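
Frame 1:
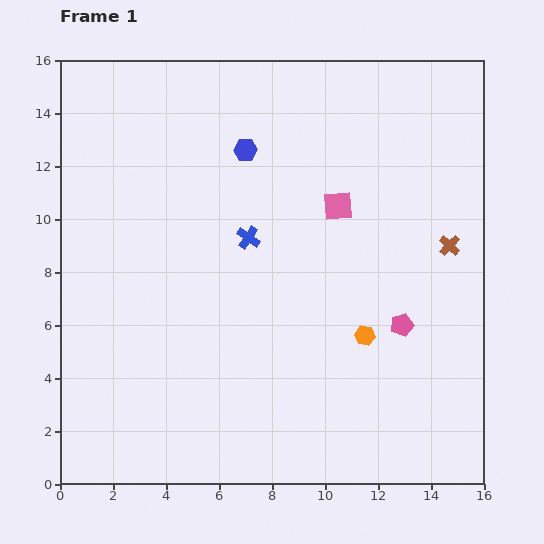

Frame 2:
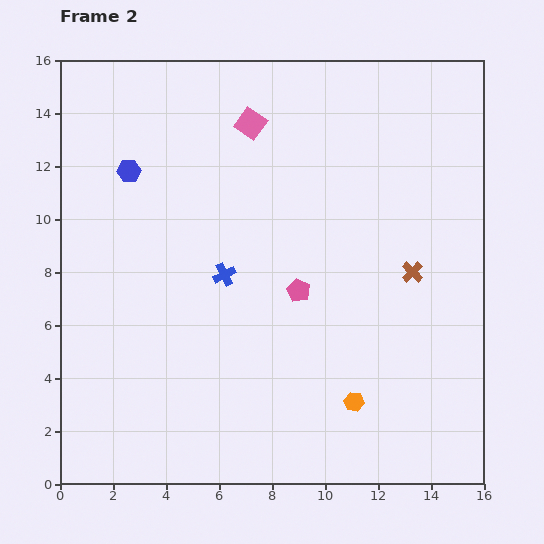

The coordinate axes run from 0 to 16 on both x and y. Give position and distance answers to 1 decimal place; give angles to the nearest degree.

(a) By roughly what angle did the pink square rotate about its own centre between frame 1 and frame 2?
40° clockwise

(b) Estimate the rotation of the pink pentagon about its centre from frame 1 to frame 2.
29° counter-clockwise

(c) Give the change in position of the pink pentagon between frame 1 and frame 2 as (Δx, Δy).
(-3.9, 1.3)

The pink pentagon was at (12.9, 6.0) in frame 1 and (9.0, 7.3) in frame 2.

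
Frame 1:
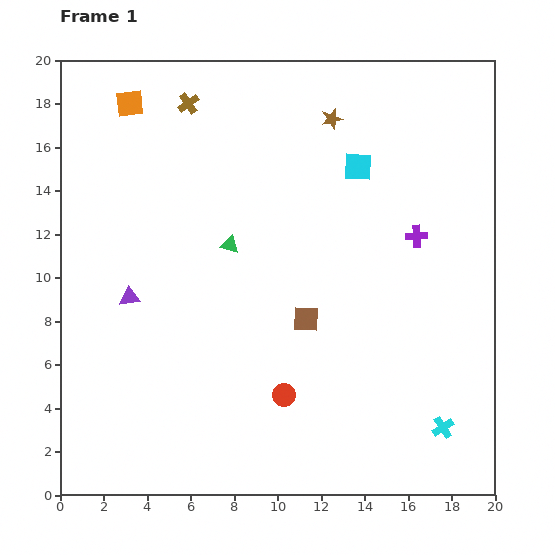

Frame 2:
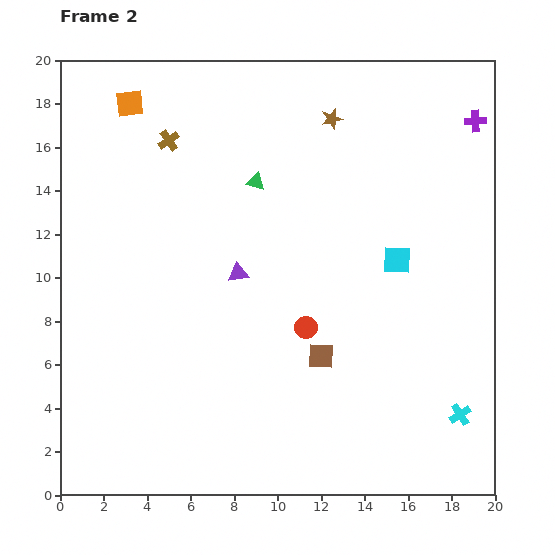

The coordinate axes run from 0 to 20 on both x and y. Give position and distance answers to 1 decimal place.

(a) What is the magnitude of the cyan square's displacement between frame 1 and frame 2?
4.7

The cyan square moved from (13.7, 15.1) to (15.5, 10.8), a distance of √(1.8² + 4.3²) ≈ 4.7.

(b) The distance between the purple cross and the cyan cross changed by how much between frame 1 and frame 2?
+4.6

Distance in frame 1: 8.9. Distance in frame 2: 13.5.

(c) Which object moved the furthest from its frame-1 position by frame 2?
the purple cross

(moved 5.9; next 5.1)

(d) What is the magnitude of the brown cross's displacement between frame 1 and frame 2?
1.9

The brown cross moved from (5.9, 18.0) to (5.0, 16.3), a distance of √(0.9² + 1.7²) ≈ 1.9.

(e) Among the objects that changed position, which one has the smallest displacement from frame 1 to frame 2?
the cyan cross

(moved 1.0)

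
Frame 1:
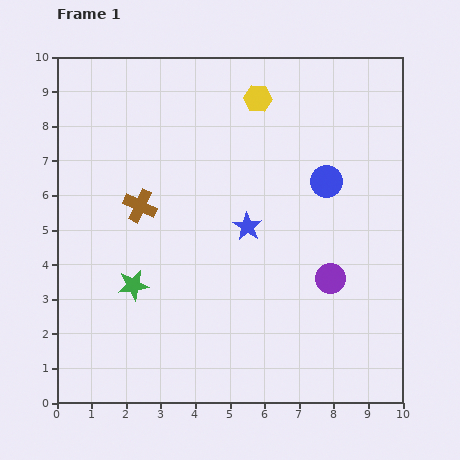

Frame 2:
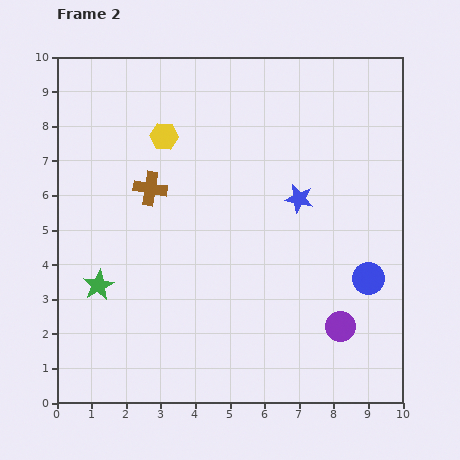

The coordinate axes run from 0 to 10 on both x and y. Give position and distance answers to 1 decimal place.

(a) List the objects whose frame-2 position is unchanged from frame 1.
none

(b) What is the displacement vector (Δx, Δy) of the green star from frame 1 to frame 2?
(-1.0, 0.0)

The green star was at (2.2, 3.4) in frame 1 and (1.2, 3.4) in frame 2.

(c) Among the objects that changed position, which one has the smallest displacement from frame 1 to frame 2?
the brown cross

(moved 0.6)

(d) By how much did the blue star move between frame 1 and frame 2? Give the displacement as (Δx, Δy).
(1.5, 0.8)

The blue star was at (5.5, 5.1) in frame 1 and (7.0, 5.9) in frame 2.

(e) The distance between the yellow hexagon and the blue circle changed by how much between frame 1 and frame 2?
+4.1

Distance in frame 1: 3.1. Distance in frame 2: 7.2.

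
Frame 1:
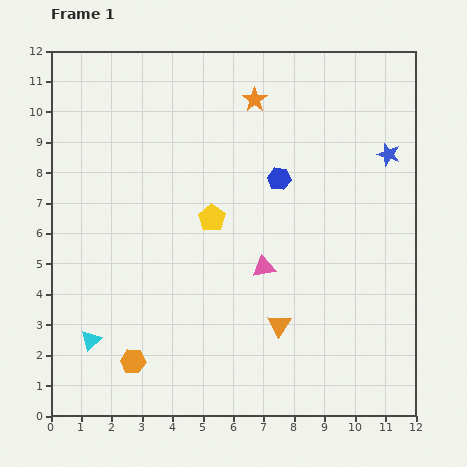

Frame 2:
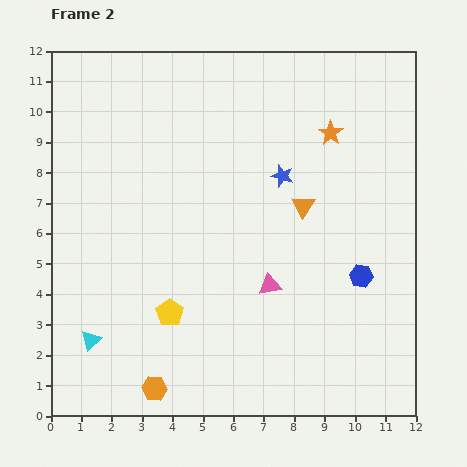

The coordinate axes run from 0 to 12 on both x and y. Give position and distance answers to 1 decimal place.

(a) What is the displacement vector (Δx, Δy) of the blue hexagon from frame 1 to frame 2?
(2.7, -3.2)

The blue hexagon was at (7.5, 7.8) in frame 1 and (10.2, 4.6) in frame 2.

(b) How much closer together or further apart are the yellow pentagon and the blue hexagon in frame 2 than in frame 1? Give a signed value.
+3.8

Distance in frame 1: 2.6. Distance in frame 2: 6.4.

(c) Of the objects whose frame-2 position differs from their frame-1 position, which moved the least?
the pink triangle

(moved 0.6)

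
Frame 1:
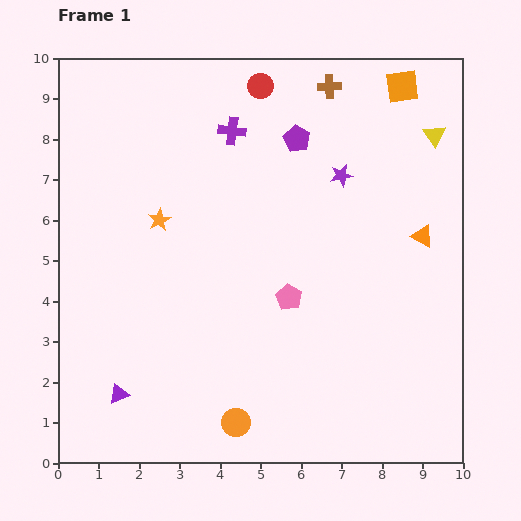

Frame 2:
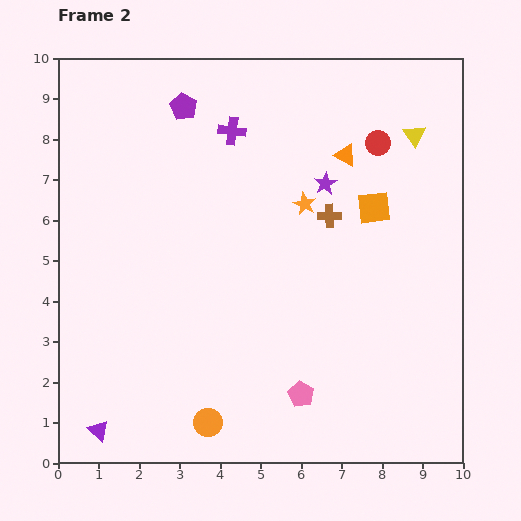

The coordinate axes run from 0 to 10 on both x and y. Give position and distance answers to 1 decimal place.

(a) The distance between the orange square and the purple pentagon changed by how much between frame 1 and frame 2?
+2.4

Distance in frame 1: 2.9. Distance in frame 2: 5.3.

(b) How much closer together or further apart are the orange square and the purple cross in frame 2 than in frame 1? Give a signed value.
-0.3

Distance in frame 1: 4.3. Distance in frame 2: 4.0.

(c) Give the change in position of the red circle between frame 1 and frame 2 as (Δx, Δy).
(2.9, -1.4)

The red circle was at (5.0, 9.3) in frame 1 and (7.9, 7.9) in frame 2.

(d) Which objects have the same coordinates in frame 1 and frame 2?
the purple cross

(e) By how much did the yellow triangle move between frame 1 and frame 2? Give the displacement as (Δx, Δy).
(-0.5, 0.0)

The yellow triangle was at (9.3, 8.1) in frame 1 and (8.8, 8.1) in frame 2.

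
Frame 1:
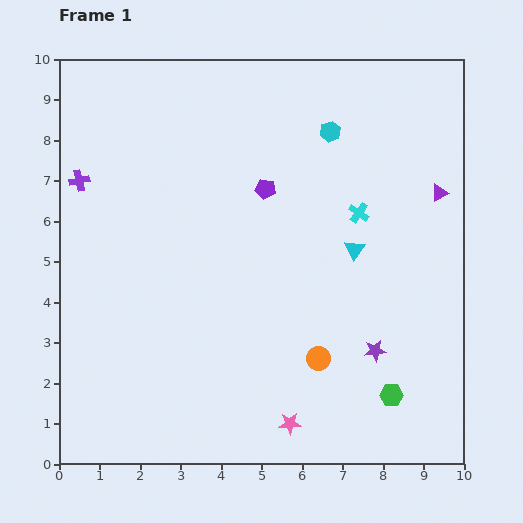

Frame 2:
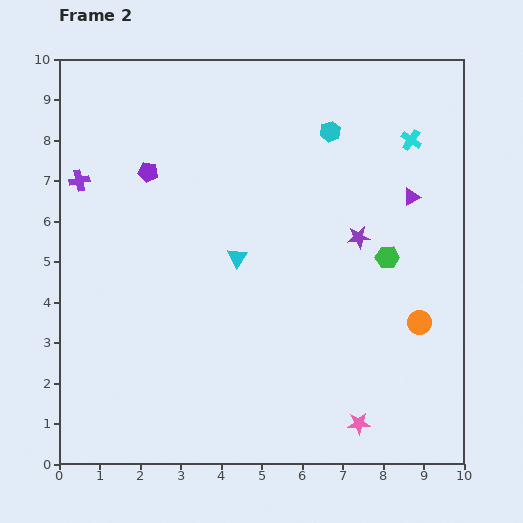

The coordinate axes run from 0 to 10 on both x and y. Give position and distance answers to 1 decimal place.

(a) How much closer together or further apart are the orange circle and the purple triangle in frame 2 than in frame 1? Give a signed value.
-2.0

Distance in frame 1: 5.1. Distance in frame 2: 3.1.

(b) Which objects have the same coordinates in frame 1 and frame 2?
the cyan hexagon, the purple cross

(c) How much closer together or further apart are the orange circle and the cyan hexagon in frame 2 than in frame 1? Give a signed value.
-0.4

Distance in frame 1: 5.6. Distance in frame 2: 5.2.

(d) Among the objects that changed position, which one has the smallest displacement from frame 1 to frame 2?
the purple triangle

(moved 0.7)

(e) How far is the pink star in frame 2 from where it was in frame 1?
1.7

The pink star moved from (5.7, 1.0) to (7.4, 1.0), a distance of √(1.7² + 0.0²) ≈ 1.7.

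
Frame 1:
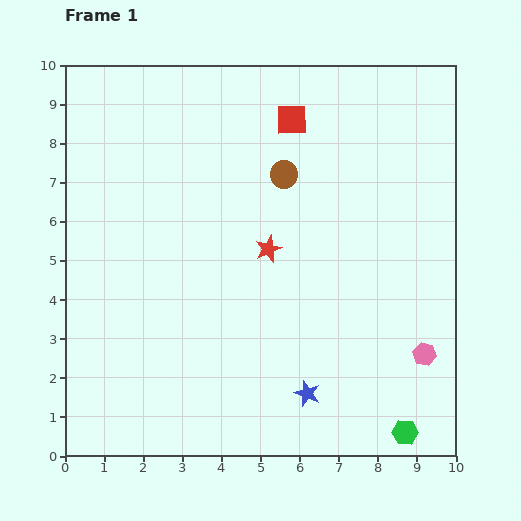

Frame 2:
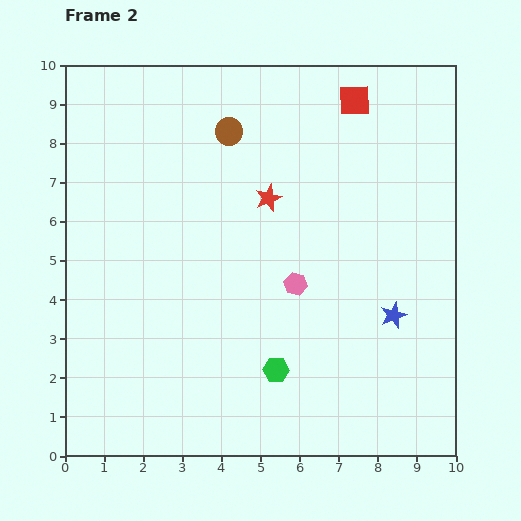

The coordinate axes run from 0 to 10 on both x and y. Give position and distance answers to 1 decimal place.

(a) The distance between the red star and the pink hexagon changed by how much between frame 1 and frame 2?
-2.5

Distance in frame 1: 4.8. Distance in frame 2: 2.3.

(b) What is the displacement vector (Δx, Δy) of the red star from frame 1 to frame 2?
(0.0, 1.3)

The red star was at (5.2, 5.3) in frame 1 and (5.2, 6.6) in frame 2.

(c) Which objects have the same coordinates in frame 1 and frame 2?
none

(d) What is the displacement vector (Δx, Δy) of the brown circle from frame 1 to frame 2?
(-1.4, 1.1)

The brown circle was at (5.6, 7.2) in frame 1 and (4.2, 8.3) in frame 2.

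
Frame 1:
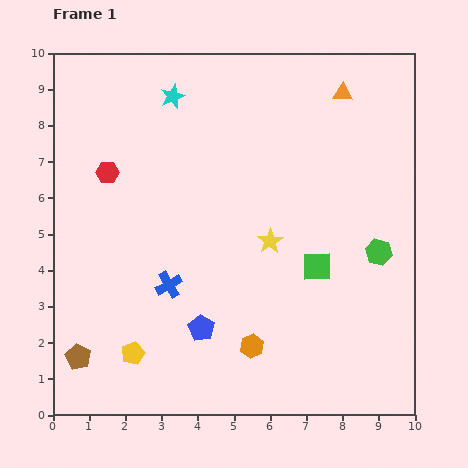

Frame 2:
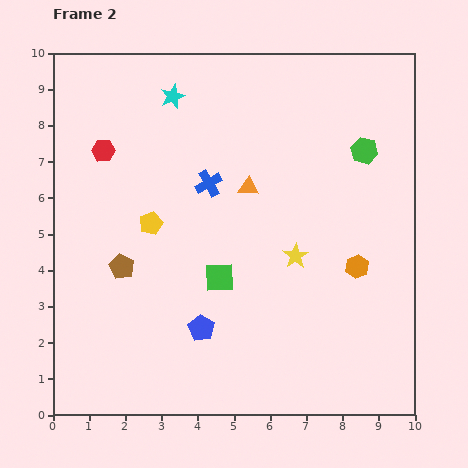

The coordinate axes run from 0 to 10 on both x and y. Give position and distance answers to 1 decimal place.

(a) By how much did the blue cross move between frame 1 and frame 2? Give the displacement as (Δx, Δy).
(1.1, 2.8)

The blue cross was at (3.2, 3.6) in frame 1 and (4.3, 6.4) in frame 2.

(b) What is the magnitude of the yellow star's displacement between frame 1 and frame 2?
0.8

The yellow star moved from (6.0, 4.8) to (6.7, 4.4), a distance of √(0.7² + 0.4²) ≈ 0.8.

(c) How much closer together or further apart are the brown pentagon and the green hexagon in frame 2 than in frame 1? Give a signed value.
-1.4

Distance in frame 1: 8.8. Distance in frame 2: 7.4.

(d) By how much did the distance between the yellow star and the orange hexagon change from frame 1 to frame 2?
-1.2

Distance in frame 1: 2.9. Distance in frame 2: 1.7.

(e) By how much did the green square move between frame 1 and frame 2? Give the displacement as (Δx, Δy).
(-2.7, -0.3)

The green square was at (7.3, 4.1) in frame 1 and (4.6, 3.8) in frame 2.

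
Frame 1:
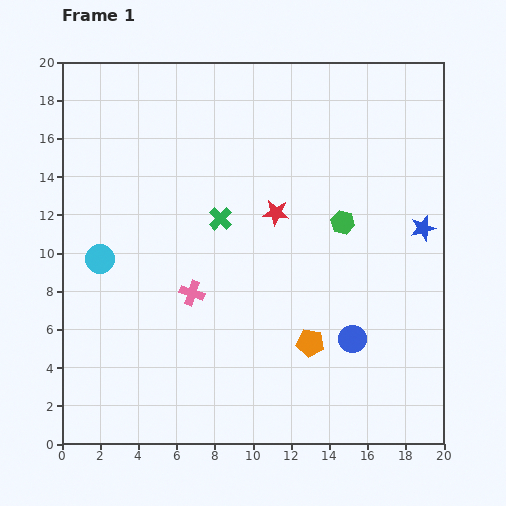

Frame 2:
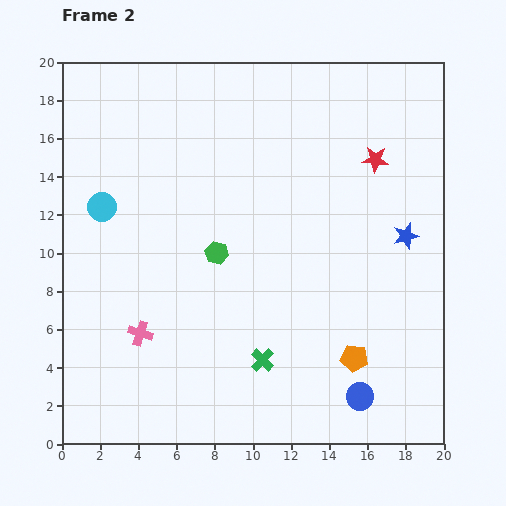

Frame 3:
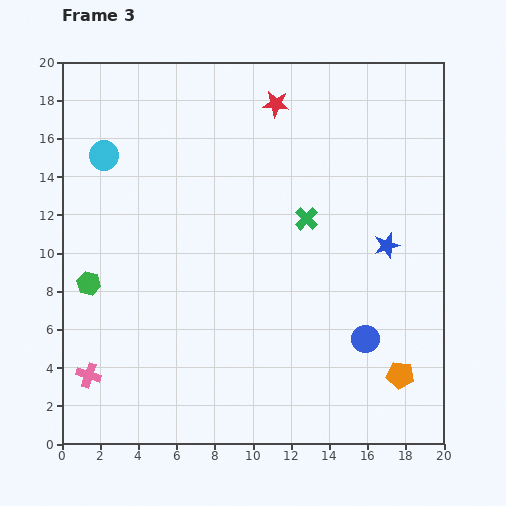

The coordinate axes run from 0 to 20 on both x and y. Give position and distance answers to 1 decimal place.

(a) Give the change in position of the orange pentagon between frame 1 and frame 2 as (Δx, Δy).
(2.3, -0.8)

The orange pentagon was at (13.0, 5.3) in frame 1 and (15.3, 4.5) in frame 2.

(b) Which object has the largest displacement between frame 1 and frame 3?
the green hexagon

(moved 13.7; next 6.9)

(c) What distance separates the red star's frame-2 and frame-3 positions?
6.0

The red star moved from (16.4, 14.9) to (11.2, 17.8), a distance of √(5.2² + 2.9²) ≈ 6.0.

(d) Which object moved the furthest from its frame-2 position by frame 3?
the green cross

(moved 7.7; next 6.9)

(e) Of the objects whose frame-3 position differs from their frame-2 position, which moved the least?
the blue star

(moved 1.1)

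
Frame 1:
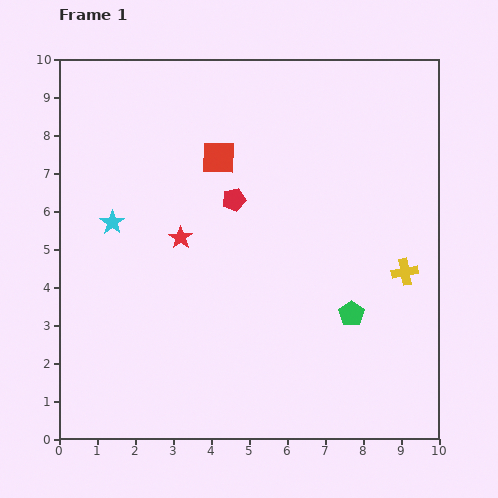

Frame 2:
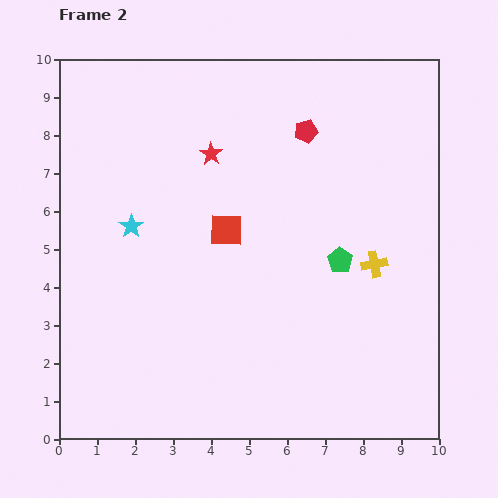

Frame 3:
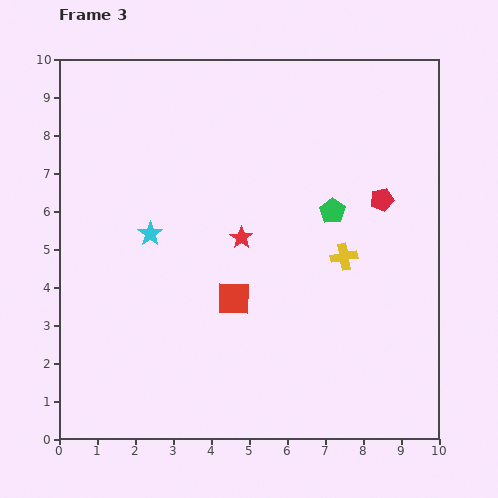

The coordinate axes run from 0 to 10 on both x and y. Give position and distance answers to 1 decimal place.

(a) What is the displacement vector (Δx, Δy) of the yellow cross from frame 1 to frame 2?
(-0.8, 0.2)

The yellow cross was at (9.1, 4.4) in frame 1 and (8.3, 4.6) in frame 2.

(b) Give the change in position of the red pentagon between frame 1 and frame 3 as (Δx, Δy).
(3.9, 0.0)

The red pentagon was at (4.6, 6.3) in frame 1 and (8.5, 6.3) in frame 3.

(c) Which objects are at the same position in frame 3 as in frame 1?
none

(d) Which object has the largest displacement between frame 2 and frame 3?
the red pentagon

(moved 2.7; next 2.3)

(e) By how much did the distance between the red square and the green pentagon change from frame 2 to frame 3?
+0.4

Distance in frame 2: 3.1. Distance in frame 3: 3.5.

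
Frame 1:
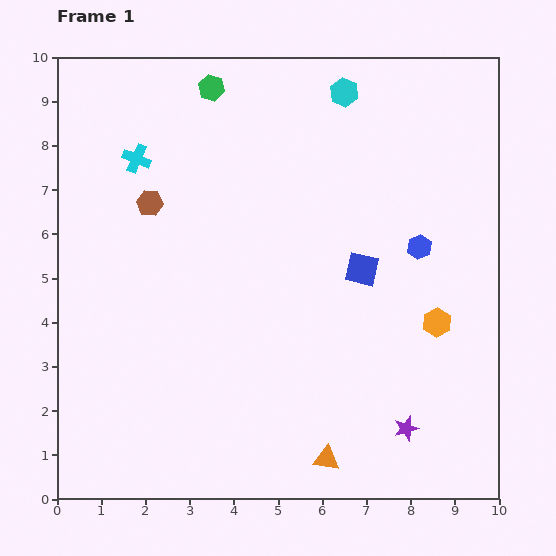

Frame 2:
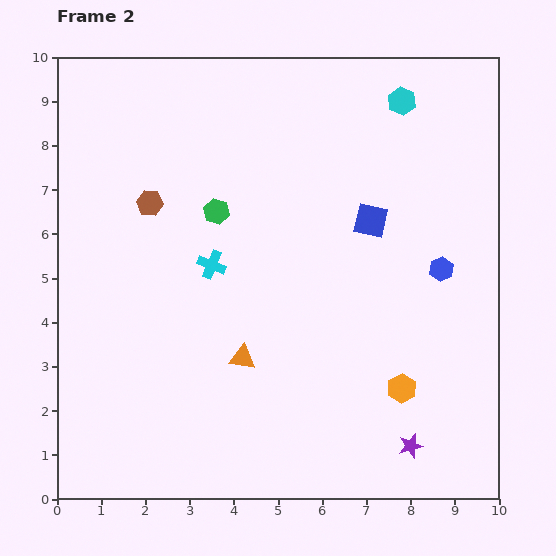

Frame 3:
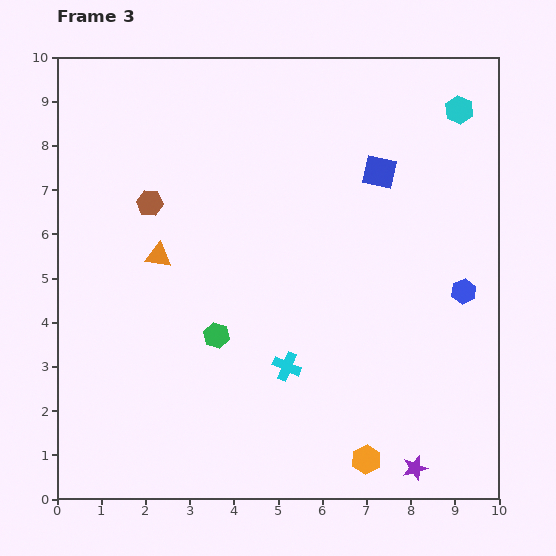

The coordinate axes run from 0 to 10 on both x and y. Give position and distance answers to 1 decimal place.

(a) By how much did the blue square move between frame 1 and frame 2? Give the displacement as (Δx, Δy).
(0.2, 1.1)

The blue square was at (6.9, 5.2) in frame 1 and (7.1, 6.3) in frame 2.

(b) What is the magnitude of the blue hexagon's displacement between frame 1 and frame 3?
1.4

The blue hexagon moved from (8.2, 5.7) to (9.2, 4.7), a distance of √(1.0² + 1.0²) ≈ 1.4.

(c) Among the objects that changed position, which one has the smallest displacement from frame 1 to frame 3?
the purple star

(moved 0.9)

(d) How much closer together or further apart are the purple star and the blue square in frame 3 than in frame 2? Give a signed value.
+1.5

Distance in frame 2: 5.2. Distance in frame 3: 6.7.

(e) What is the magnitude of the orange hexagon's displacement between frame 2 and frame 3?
1.8

The orange hexagon moved from (7.8, 2.5) to (7.0, 0.9), a distance of √(0.8² + 1.6²) ≈ 1.8.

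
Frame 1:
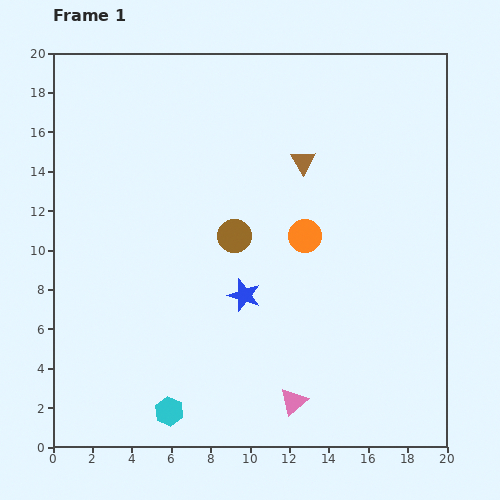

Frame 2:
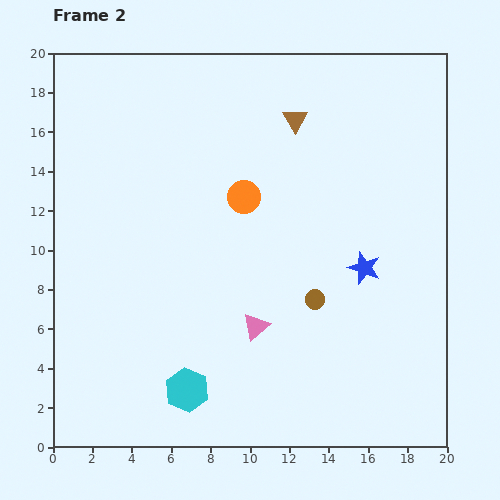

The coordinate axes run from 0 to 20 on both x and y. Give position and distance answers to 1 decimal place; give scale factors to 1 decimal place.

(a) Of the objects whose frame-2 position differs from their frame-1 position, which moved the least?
the cyan hexagon

(moved 1.4)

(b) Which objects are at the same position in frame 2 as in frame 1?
none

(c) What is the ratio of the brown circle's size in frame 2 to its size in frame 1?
0.6×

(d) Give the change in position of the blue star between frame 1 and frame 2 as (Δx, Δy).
(6.1, 1.4)

The blue star was at (9.7, 7.7) in frame 1 and (15.8, 9.1) in frame 2.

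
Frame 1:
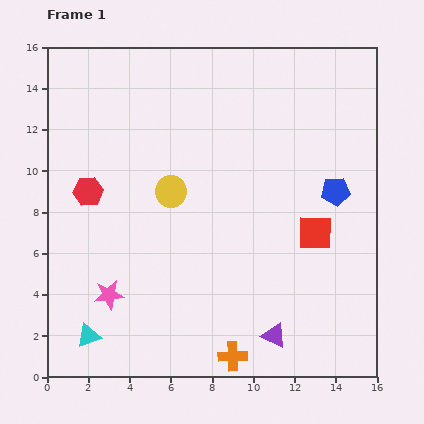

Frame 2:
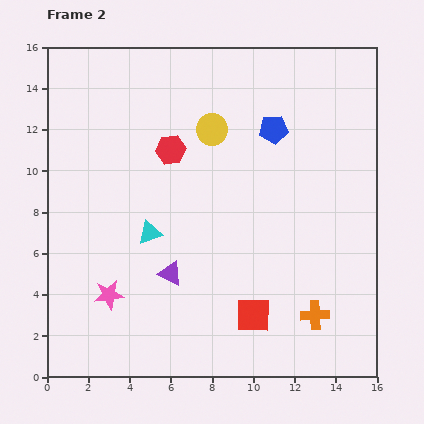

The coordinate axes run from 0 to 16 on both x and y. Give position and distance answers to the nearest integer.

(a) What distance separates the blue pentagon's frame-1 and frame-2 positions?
4

The blue pentagon moved from (14, 9) to (11, 12), a distance of √(3² + 3²) ≈ 4.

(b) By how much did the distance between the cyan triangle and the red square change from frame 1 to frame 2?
-6

Distance in frame 1: 12. Distance in frame 2: 6.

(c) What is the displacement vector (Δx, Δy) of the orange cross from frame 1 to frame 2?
(4, 2)

The orange cross was at (9, 1) in frame 1 and (13, 3) in frame 2.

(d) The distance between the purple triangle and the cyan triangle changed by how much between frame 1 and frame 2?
-7

Distance in frame 1: 9. Distance in frame 2: 2.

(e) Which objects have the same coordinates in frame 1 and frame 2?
the pink star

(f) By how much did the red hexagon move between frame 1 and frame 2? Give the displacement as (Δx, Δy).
(4, 2)

The red hexagon was at (2, 9) in frame 1 and (6, 11) in frame 2.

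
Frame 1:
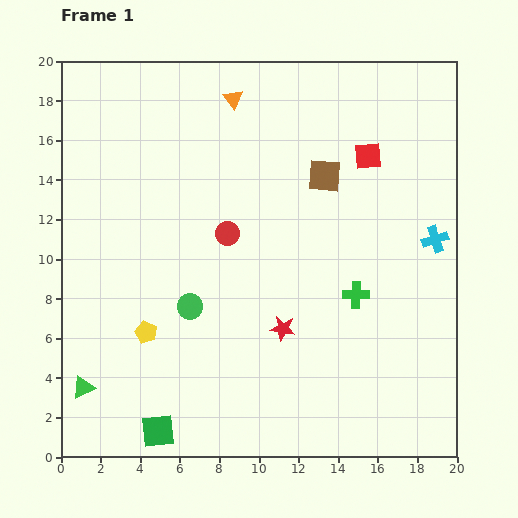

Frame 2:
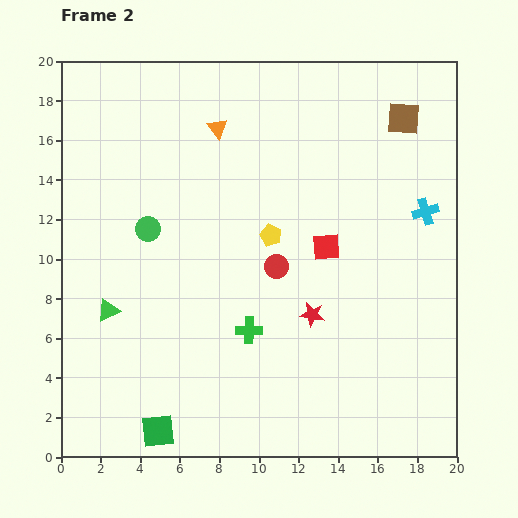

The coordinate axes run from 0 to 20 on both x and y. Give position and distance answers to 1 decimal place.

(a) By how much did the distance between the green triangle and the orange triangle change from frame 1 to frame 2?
-5.8

Distance in frame 1: 16.5. Distance in frame 2: 10.7.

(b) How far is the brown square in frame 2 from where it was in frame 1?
4.9

The brown square moved from (13.3, 14.2) to (17.3, 17.1), a distance of √(4.0² + 2.9²) ≈ 4.9.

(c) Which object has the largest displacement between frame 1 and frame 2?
the yellow pentagon

(moved 8.0; next 5.7)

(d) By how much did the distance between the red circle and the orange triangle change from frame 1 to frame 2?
+0.8

Distance in frame 1: 6.8. Distance in frame 2: 7.6.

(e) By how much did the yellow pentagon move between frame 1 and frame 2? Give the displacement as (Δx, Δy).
(6.3, 4.9)

The yellow pentagon was at (4.3, 6.3) in frame 1 and (10.6, 11.2) in frame 2.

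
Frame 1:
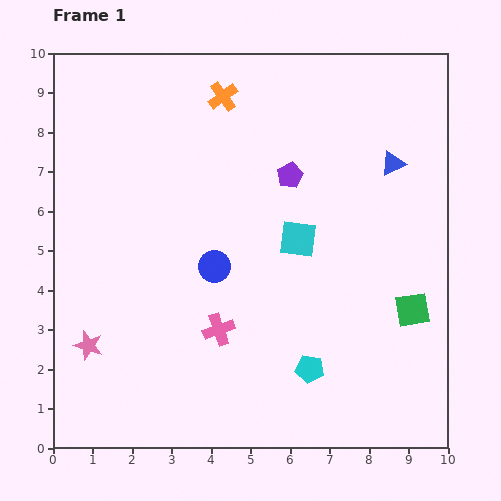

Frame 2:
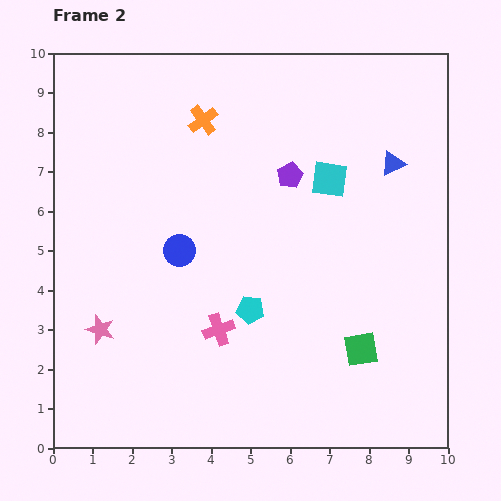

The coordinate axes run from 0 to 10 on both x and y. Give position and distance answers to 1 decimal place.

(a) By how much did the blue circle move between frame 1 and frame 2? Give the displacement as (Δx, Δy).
(-0.9, 0.4)

The blue circle was at (4.1, 4.6) in frame 1 and (3.2, 5.0) in frame 2.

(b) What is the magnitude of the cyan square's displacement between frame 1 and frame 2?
1.7

The cyan square moved from (6.2, 5.3) to (7.0, 6.8), a distance of √(0.8² + 1.5²) ≈ 1.7.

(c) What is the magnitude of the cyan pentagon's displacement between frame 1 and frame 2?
2.1

The cyan pentagon moved from (6.5, 2.0) to (5.0, 3.5), a distance of √(1.5² + 1.5²) ≈ 2.1.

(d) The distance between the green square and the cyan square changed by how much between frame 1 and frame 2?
+1.0

Distance in frame 1: 3.4. Distance in frame 2: 4.4.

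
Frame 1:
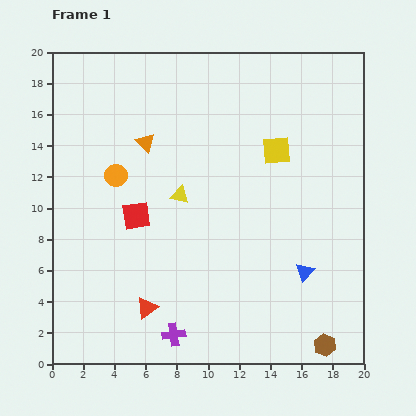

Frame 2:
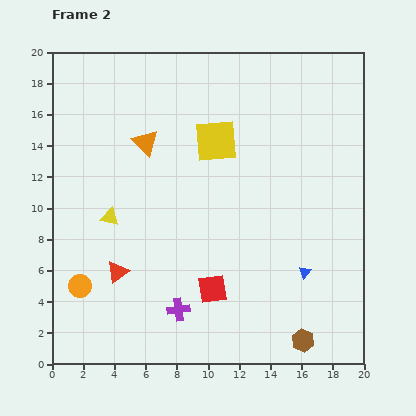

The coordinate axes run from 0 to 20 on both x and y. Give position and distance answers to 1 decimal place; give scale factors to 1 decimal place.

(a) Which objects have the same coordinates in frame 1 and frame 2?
the orange triangle, the blue triangle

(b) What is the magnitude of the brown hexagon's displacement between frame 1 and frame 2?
1.4

The brown hexagon moved from (17.5, 1.2) to (16.1, 1.5), a distance of √(1.4² + 0.3²) ≈ 1.4.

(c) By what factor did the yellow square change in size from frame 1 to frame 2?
1.5×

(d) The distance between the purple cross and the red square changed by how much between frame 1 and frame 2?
-5.4

Distance in frame 1: 8.0. Distance in frame 2: 2.6.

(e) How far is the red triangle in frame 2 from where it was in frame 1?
3.0

The red triangle moved from (6.1, 3.6) to (4.2, 5.9), a distance of √(1.9² + 2.3²) ≈ 3.0.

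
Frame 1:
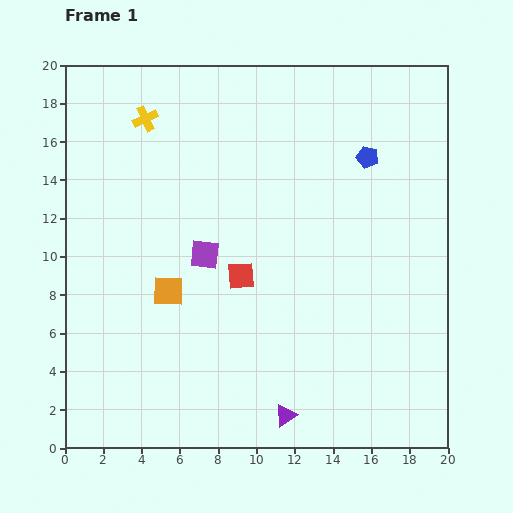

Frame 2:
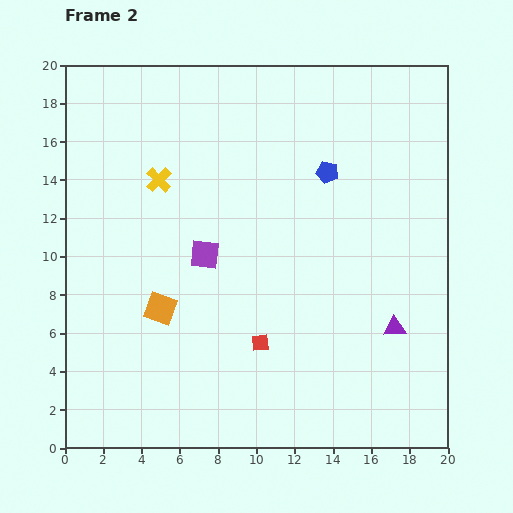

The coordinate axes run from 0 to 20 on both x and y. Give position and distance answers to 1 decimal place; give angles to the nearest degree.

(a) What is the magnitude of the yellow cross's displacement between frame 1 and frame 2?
3.3

The yellow cross moved from (4.2, 17.2) to (4.9, 14.0), a distance of √(0.7² + 3.2²) ≈ 3.3.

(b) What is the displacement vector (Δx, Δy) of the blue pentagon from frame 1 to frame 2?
(-2.1, -0.8)

The blue pentagon was at (15.8, 15.2) in frame 1 and (13.7, 14.4) in frame 2.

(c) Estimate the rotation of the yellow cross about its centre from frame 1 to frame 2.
18° counter-clockwise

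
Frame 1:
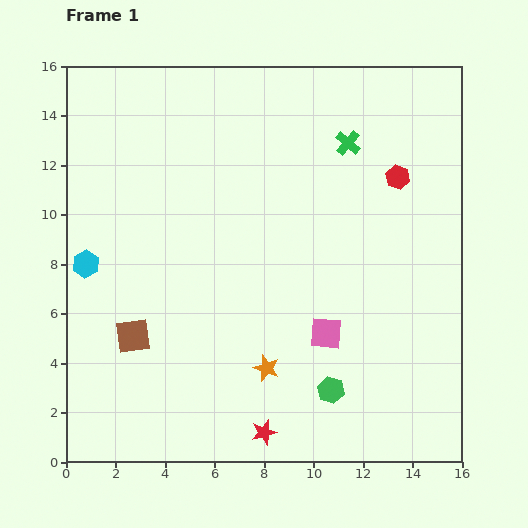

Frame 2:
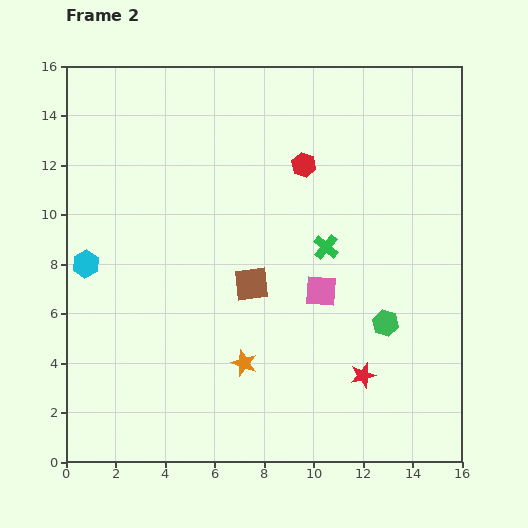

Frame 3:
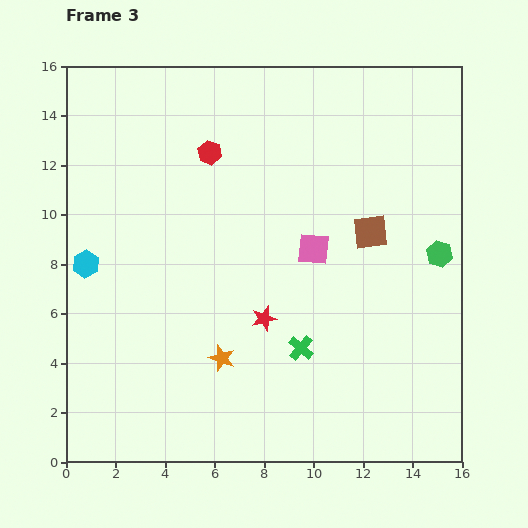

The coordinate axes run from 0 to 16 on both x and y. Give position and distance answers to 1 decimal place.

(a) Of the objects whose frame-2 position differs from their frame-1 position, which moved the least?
the orange star

(moved 0.9)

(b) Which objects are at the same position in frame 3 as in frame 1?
the cyan hexagon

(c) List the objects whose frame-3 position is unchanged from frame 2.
the cyan hexagon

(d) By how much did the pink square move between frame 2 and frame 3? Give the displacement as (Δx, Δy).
(-0.3, 1.7)

The pink square was at (10.3, 6.9) in frame 2 and (10.0, 8.6) in frame 3.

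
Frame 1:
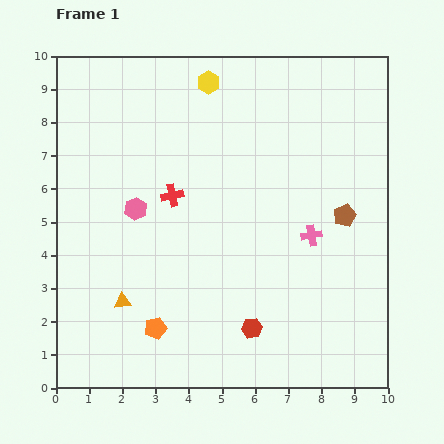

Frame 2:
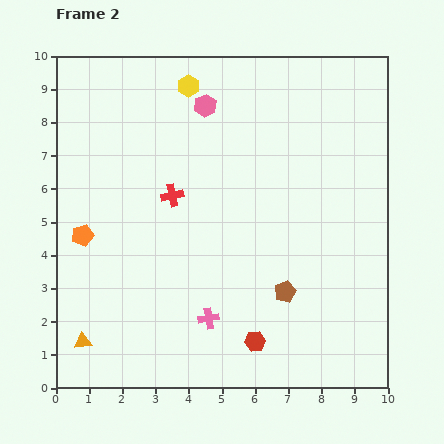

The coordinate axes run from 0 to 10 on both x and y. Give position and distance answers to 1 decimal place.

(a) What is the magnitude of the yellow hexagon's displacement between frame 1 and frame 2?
0.6

The yellow hexagon moved from (4.6, 9.2) to (4.0, 9.1), a distance of √(0.6² + 0.1²) ≈ 0.6.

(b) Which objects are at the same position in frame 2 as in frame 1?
the red cross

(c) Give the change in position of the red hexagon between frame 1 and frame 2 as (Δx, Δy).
(0.1, -0.4)

The red hexagon was at (5.9, 1.8) in frame 1 and (6.0, 1.4) in frame 2.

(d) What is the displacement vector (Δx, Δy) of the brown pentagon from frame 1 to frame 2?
(-1.8, -2.3)

The brown pentagon was at (8.7, 5.2) in frame 1 and (6.9, 2.9) in frame 2.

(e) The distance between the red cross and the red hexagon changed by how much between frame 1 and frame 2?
+0.4

Distance in frame 1: 4.7. Distance in frame 2: 5.1.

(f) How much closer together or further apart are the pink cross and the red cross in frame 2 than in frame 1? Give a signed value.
-0.5

Distance in frame 1: 4.4. Distance in frame 2: 3.9.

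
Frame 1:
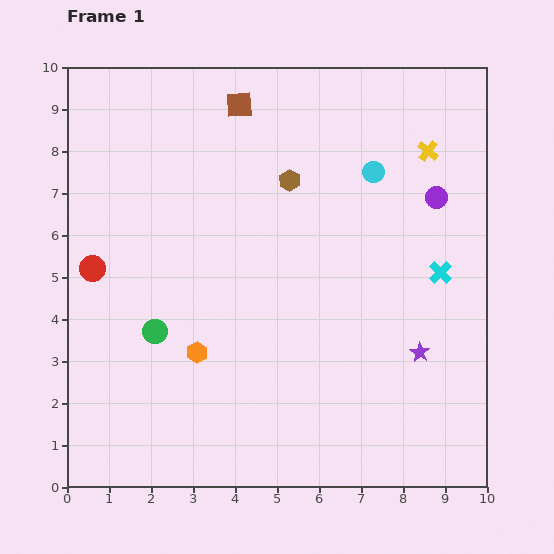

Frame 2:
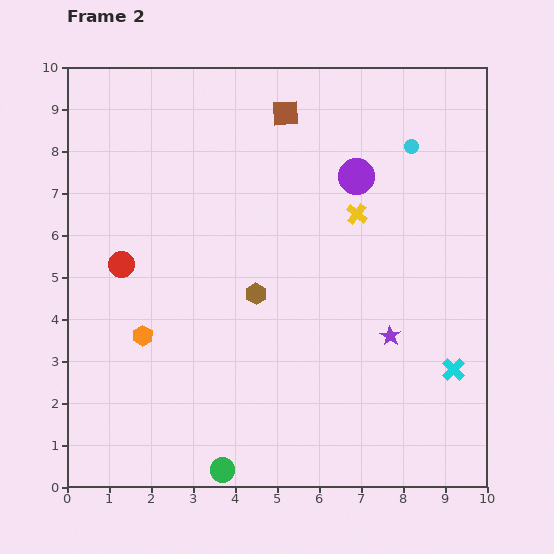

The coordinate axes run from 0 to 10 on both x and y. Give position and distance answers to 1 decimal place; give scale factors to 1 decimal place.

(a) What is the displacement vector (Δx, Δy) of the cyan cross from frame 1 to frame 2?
(0.3, -2.3)

The cyan cross was at (8.9, 5.1) in frame 1 and (9.2, 2.8) in frame 2.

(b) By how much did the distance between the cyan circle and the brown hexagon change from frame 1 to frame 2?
+3.1

Distance in frame 1: 2.0. Distance in frame 2: 5.1.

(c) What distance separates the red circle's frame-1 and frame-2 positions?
0.7

The red circle moved from (0.6, 5.2) to (1.3, 5.3), a distance of √(0.7² + 0.1²) ≈ 0.7.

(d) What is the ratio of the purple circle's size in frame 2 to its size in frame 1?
1.6×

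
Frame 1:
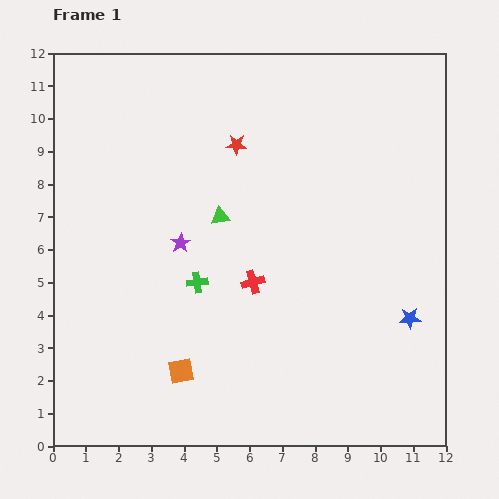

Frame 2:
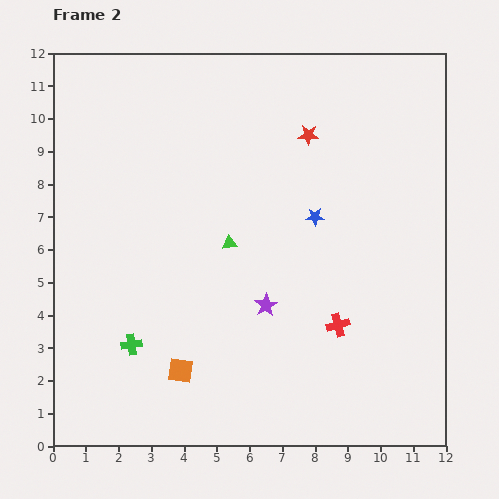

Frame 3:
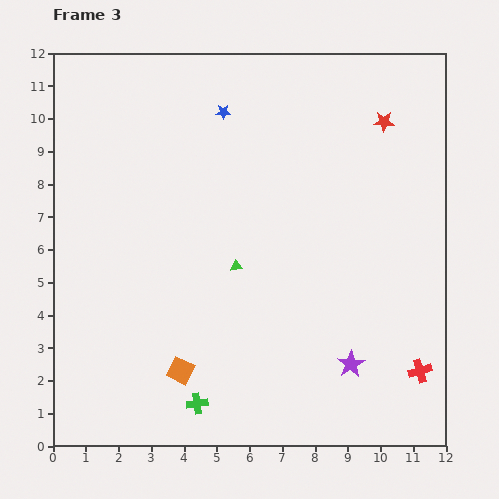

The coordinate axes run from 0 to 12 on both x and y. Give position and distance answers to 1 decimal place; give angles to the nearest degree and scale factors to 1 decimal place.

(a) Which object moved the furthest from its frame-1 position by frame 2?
the blue star

(moved 4.2; next 3.2)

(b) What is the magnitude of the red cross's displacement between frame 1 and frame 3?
5.8

The red cross moved from (6.1, 5.0) to (11.2, 2.3), a distance of √(5.1² + 2.7²) ≈ 5.8.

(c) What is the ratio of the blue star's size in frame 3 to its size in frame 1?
0.7×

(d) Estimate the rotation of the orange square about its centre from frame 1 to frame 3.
36° clockwise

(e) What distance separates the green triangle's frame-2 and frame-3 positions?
0.7

The green triangle moved from (5.4, 6.2) to (5.6, 5.5), a distance of √(0.2² + 0.7²) ≈ 0.7.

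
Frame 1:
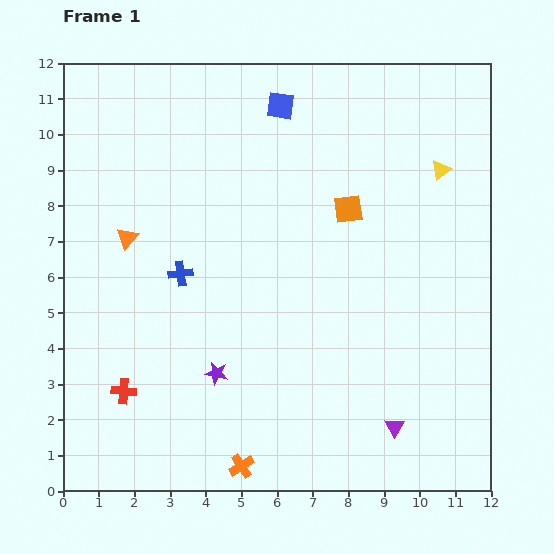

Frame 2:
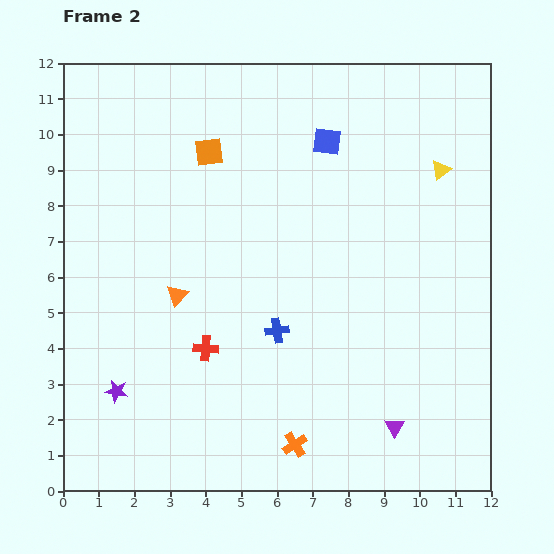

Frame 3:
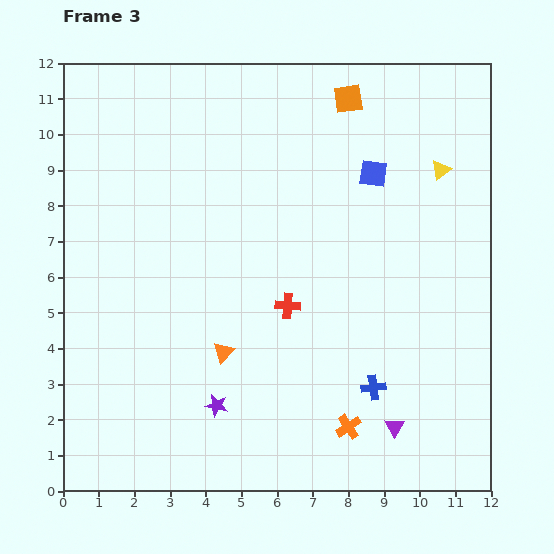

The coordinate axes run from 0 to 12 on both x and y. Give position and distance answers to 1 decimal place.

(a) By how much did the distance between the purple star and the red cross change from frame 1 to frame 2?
+0.2

Distance in frame 1: 2.6. Distance in frame 2: 2.8.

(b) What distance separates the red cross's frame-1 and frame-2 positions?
2.6

The red cross moved from (1.7, 2.8) to (4.0, 4.0), a distance of √(2.3² + 1.2²) ≈ 2.6.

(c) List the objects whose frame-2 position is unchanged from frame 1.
the yellow triangle, the purple triangle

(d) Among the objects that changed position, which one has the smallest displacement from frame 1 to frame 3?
the purple star

(moved 0.9)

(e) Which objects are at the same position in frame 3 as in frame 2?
the yellow triangle, the purple triangle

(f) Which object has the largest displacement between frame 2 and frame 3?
the orange square

(moved 4.2; next 3.1)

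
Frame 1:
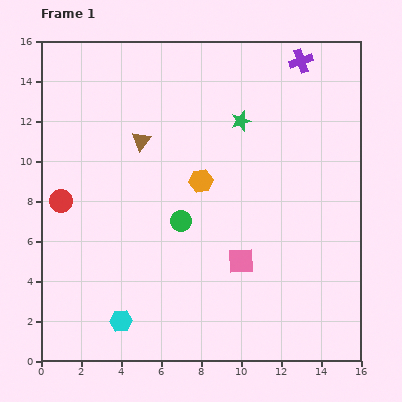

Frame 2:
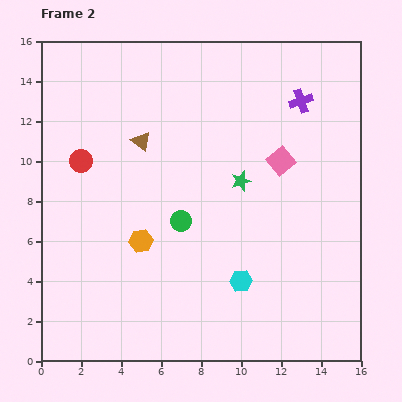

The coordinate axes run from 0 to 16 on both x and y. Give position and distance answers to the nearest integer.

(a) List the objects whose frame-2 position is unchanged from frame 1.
the brown triangle, the green circle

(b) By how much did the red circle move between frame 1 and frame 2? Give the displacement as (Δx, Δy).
(1, 2)

The red circle was at (1, 8) in frame 1 and (2, 10) in frame 2.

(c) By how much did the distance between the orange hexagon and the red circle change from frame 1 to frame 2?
-2

Distance in frame 1: 7. Distance in frame 2: 5.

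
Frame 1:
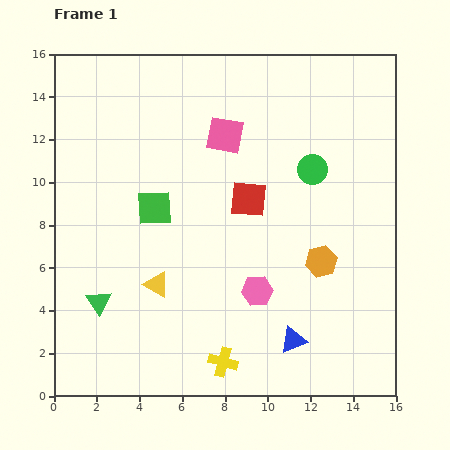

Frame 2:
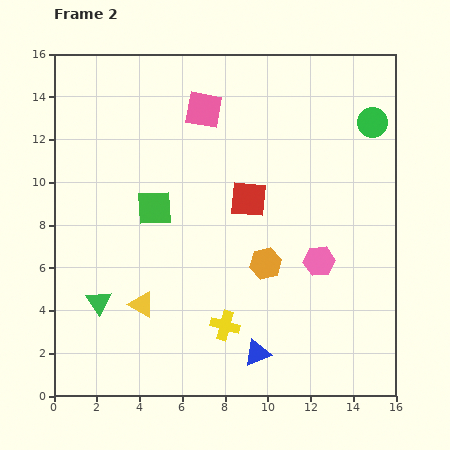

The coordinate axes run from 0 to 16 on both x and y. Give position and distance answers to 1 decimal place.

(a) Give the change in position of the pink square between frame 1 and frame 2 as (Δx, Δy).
(-1.0, 1.2)

The pink square was at (8.0, 12.2) in frame 1 and (7.0, 13.4) in frame 2.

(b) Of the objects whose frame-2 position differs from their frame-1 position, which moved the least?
the yellow triangle

(moved 1.1)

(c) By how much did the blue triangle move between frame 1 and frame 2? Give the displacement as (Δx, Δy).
(-1.7, -0.6)

The blue triangle was at (11.2, 2.6) in frame 1 and (9.5, 2.0) in frame 2.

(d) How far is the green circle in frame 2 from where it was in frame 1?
3.6

The green circle moved from (12.1, 10.6) to (14.9, 12.8), a distance of √(2.8² + 2.2²) ≈ 3.6.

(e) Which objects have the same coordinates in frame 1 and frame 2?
the green triangle, the green square, the red square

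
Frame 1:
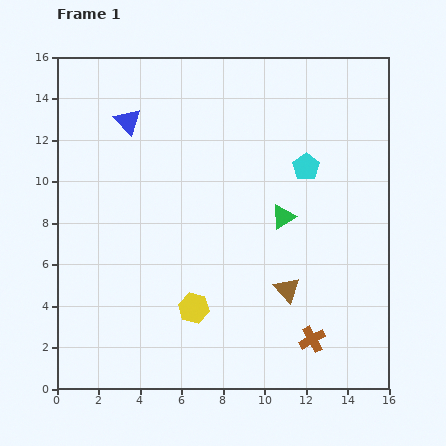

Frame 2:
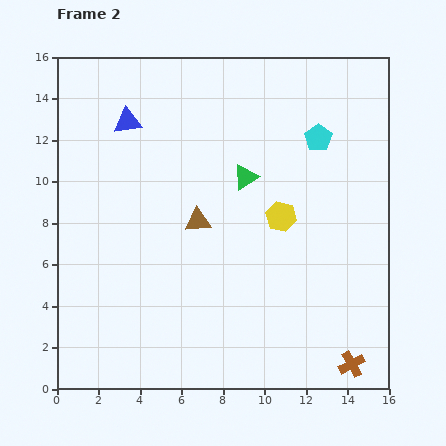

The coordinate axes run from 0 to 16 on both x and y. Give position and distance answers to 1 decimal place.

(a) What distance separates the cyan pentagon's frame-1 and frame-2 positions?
1.5

The cyan pentagon moved from (12.0, 10.7) to (12.6, 12.1), a distance of √(0.6² + 1.4²) ≈ 1.5.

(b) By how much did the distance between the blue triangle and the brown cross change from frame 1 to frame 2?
+2.1

Distance in frame 1: 13.8. Distance in frame 2: 15.9.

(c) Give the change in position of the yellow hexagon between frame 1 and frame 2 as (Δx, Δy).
(4.2, 4.4)

The yellow hexagon was at (6.6, 3.9) in frame 1 and (10.8, 8.3) in frame 2.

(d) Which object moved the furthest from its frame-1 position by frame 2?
the yellow hexagon

(moved 6.1; next 5.4)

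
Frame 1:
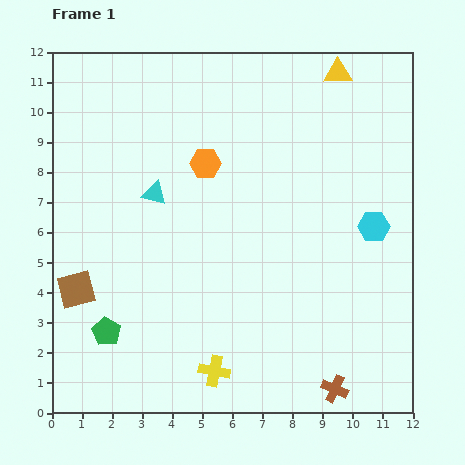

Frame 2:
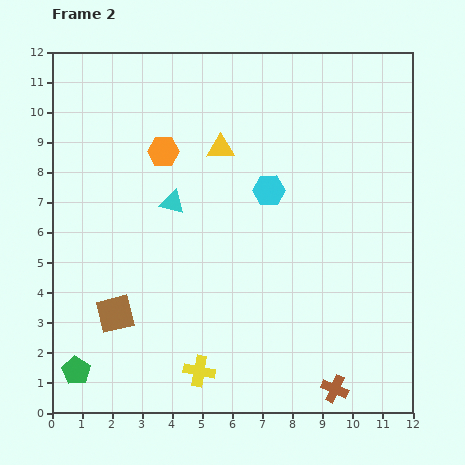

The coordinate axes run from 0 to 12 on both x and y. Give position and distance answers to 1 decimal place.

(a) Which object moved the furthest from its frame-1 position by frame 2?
the yellow triangle

(moved 4.6; next 3.7)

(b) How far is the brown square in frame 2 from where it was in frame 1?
1.5

The brown square moved from (0.8, 4.1) to (2.1, 3.3), a distance of √(1.3² + 0.8²) ≈ 1.5.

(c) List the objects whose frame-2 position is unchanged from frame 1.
the brown cross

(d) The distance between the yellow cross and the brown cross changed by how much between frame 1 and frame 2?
+0.5

Distance in frame 1: 4.0. Distance in frame 2: 4.5.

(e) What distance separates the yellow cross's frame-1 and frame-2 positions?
0.5

The yellow cross moved from (5.4, 1.4) to (4.9, 1.4), a distance of √(0.5² + 0.0²) ≈ 0.5.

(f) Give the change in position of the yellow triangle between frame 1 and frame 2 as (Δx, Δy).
(-3.9, -2.5)

The yellow triangle was at (9.5, 11.3) in frame 1 and (5.6, 8.8) in frame 2.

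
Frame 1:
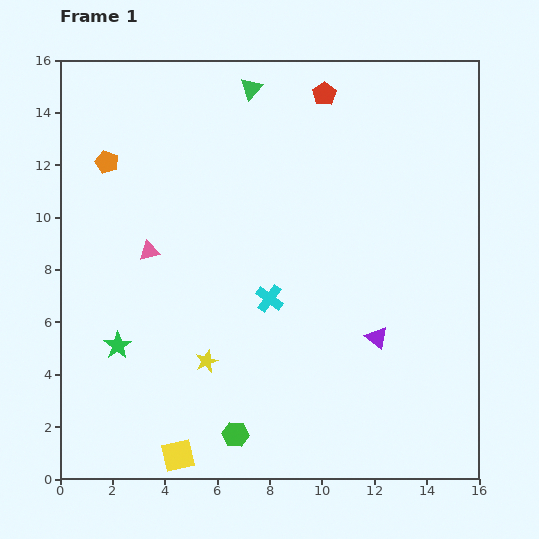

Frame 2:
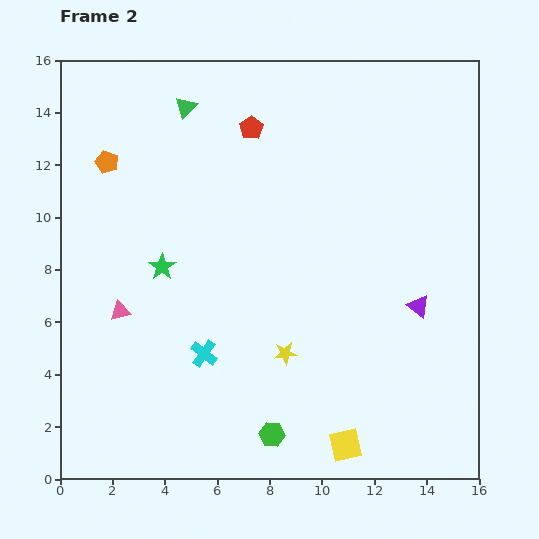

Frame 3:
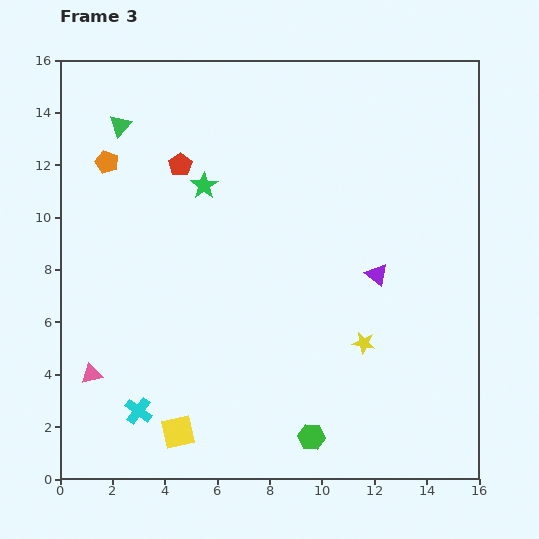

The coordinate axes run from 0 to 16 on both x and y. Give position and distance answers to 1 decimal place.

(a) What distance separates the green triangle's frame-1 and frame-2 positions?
2.6

The green triangle moved from (7.3, 14.9) to (4.8, 14.2), a distance of √(2.5² + 0.7²) ≈ 2.6.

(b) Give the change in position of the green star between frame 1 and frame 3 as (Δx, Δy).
(3.3, 6.1)

The green star was at (2.2, 5.1) in frame 1 and (5.5, 11.2) in frame 3.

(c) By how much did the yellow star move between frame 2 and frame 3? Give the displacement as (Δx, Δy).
(3.0, 0.4)

The yellow star was at (8.6, 4.8) in frame 2 and (11.6, 5.2) in frame 3.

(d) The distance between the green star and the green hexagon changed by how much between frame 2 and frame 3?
+2.7

Distance in frame 2: 7.7. Distance in frame 3: 10.4.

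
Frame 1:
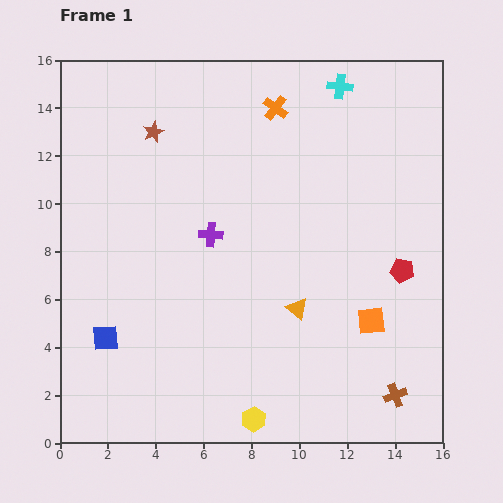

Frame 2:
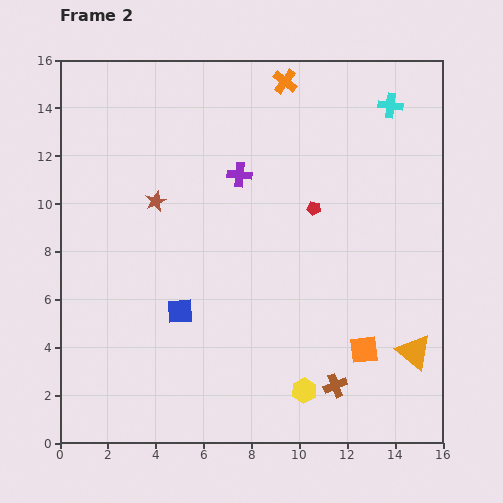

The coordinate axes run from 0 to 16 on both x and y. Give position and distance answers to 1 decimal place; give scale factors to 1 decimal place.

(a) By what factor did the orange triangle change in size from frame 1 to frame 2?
1.7×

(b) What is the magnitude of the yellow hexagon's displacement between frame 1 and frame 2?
2.4

The yellow hexagon moved from (8.1, 1.0) to (10.2, 2.2), a distance of √(2.1² + 1.2²) ≈ 2.4.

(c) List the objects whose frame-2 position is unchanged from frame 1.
none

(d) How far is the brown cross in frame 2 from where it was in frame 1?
2.5

The brown cross moved from (14.0, 2.0) to (11.5, 2.4), a distance of √(2.5² + 0.4²) ≈ 2.5.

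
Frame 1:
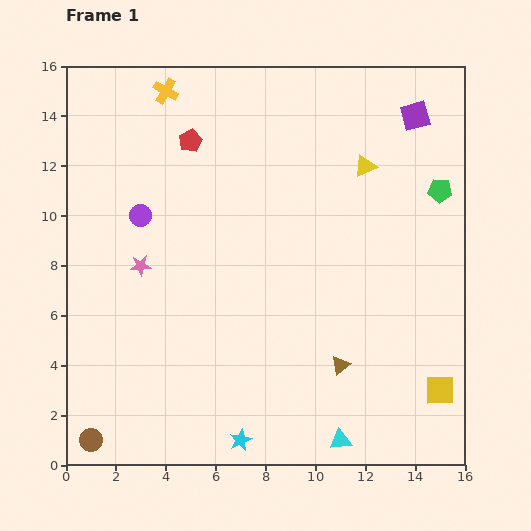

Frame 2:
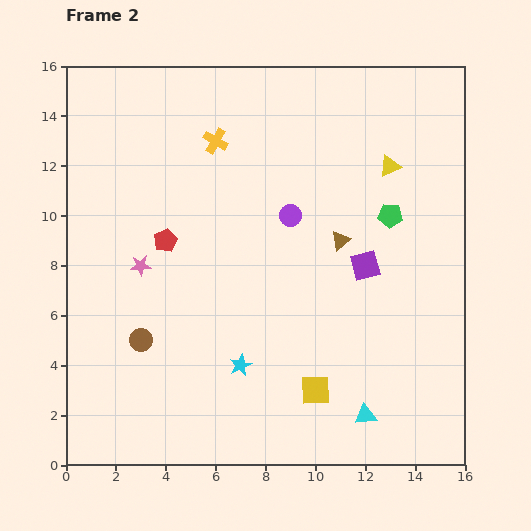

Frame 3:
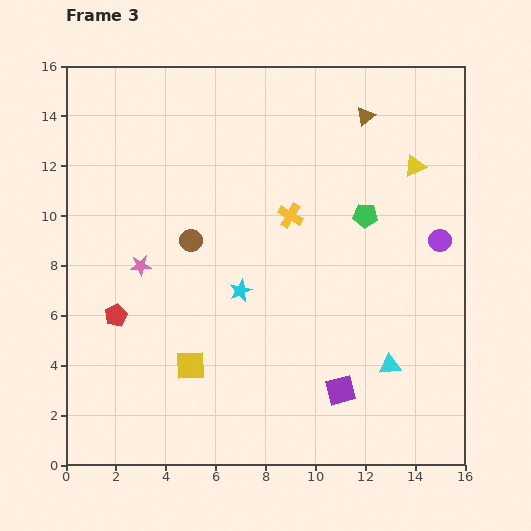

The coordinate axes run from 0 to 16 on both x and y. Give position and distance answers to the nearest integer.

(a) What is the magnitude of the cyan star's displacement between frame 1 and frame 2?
3

The cyan star moved from (7, 1) to (7, 4), a distance of √(0² + 3²) ≈ 3.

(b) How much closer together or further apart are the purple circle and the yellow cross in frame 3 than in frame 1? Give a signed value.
+1

Distance in frame 1: 5. Distance in frame 3: 6.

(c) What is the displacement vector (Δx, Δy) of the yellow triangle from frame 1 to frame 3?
(2, 0)

The yellow triangle was at (12, 12) in frame 1 and (14, 12) in frame 3.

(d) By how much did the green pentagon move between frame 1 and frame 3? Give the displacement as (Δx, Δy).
(-3, -1)

The green pentagon was at (15, 11) in frame 1 and (12, 10) in frame 3.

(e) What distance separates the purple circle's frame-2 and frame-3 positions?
6

The purple circle moved from (9, 10) to (15, 9), a distance of √(6² + 1²) ≈ 6.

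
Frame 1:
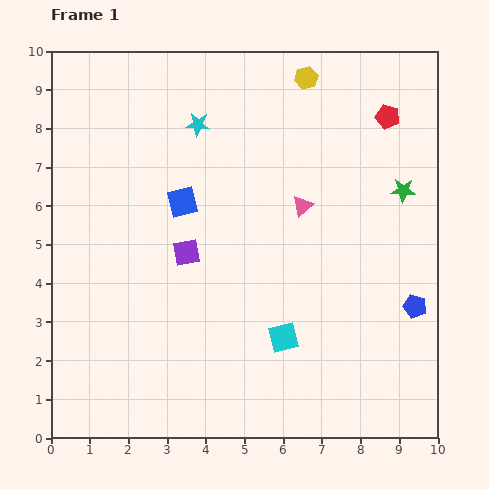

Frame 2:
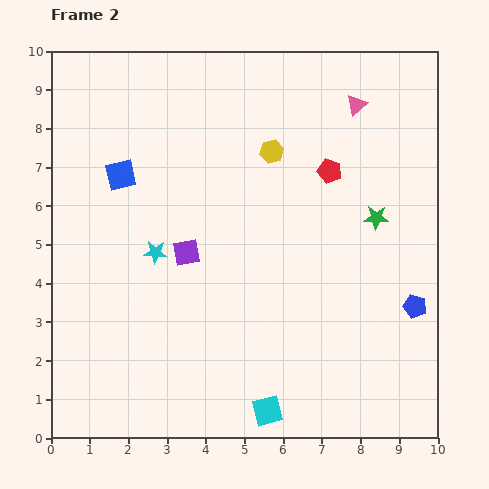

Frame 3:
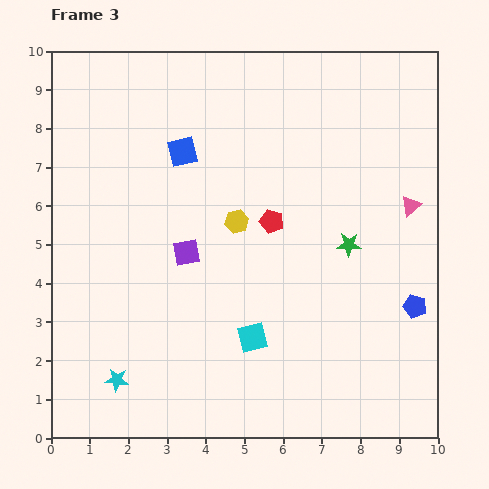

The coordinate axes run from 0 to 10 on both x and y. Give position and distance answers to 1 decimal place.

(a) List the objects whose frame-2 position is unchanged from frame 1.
the blue pentagon, the purple square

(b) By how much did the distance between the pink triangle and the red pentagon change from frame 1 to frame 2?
-1.4

Distance in frame 1: 3.2. Distance in frame 2: 1.8.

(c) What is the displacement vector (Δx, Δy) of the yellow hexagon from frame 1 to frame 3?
(-1.8, -3.7)

The yellow hexagon was at (6.6, 9.3) in frame 1 and (4.8, 5.6) in frame 3.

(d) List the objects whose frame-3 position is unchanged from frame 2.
the blue pentagon, the purple square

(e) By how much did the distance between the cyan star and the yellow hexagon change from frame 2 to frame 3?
+1.1

Distance in frame 2: 4.0. Distance in frame 3: 5.1.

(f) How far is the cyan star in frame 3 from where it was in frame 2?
3.4

The cyan star moved from (2.7, 4.8) to (1.7, 1.5), a distance of √(1.0² + 3.3²) ≈ 3.4.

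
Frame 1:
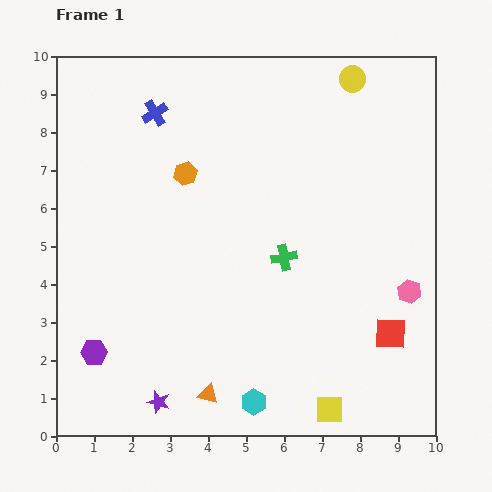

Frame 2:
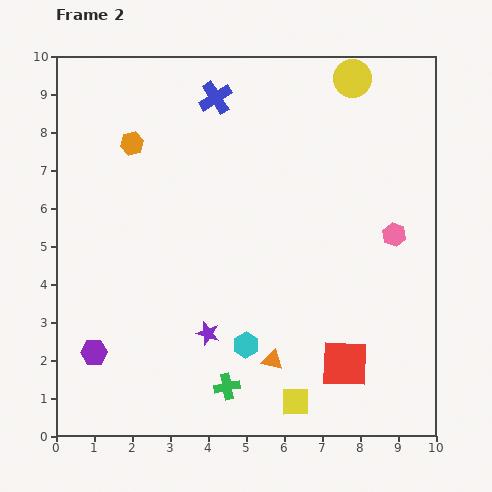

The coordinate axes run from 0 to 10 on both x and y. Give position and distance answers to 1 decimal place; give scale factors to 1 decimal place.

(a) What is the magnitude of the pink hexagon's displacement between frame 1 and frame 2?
1.6

The pink hexagon moved from (9.3, 3.8) to (8.9, 5.3), a distance of √(0.4² + 1.5²) ≈ 1.6.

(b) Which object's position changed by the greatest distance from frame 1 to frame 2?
the green cross

(moved 3.7; next 2.2)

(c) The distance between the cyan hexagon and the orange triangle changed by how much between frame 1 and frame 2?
-0.4

Distance in frame 1: 1.2. Distance in frame 2: 0.8.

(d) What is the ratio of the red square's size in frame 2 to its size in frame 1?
1.5×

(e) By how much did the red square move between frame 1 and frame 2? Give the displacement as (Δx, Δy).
(-1.2, -0.8)

The red square was at (8.8, 2.7) in frame 1 and (7.6, 1.9) in frame 2.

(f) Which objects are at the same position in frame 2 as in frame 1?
the yellow circle, the purple hexagon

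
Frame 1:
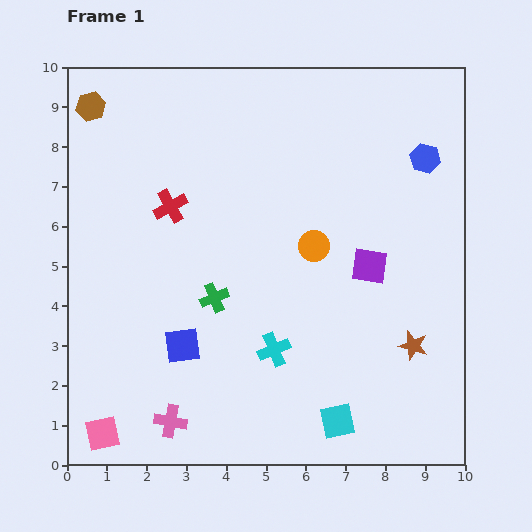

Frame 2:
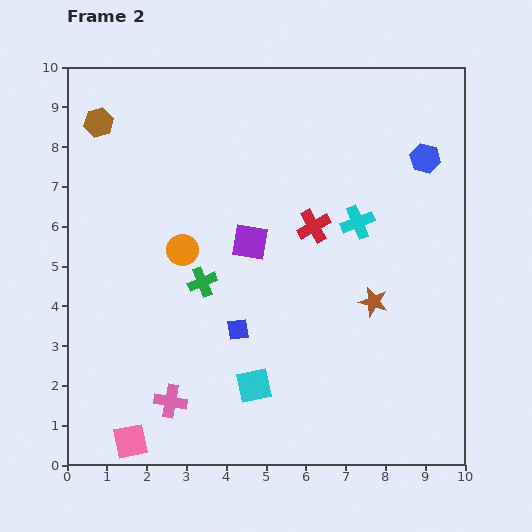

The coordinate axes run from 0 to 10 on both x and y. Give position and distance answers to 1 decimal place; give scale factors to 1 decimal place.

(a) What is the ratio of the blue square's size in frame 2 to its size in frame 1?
0.6×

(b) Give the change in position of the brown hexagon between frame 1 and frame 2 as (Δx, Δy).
(0.2, -0.4)

The brown hexagon was at (0.6, 9.0) in frame 1 and (0.8, 8.6) in frame 2.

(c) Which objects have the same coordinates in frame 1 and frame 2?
the blue hexagon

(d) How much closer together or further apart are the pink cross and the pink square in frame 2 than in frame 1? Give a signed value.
-0.3

Distance in frame 1: 1.7. Distance in frame 2: 1.4.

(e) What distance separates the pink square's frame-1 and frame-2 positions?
0.7

The pink square moved from (0.9, 0.8) to (1.6, 0.6), a distance of √(0.7² + 0.2²) ≈ 0.7.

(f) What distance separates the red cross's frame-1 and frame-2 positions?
3.6

The red cross moved from (2.6, 6.5) to (6.2, 6.0), a distance of √(3.6² + 0.5²) ≈ 3.6.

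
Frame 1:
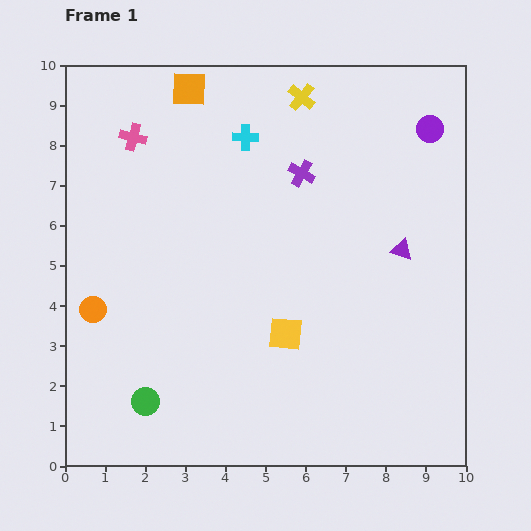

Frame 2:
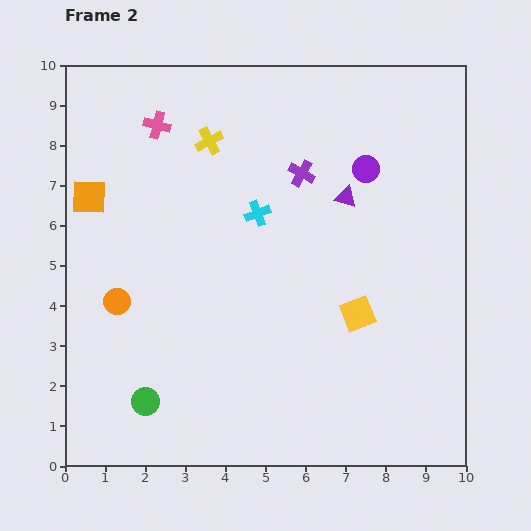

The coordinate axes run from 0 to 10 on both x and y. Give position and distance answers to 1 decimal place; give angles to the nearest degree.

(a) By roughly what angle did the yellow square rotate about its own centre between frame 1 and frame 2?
28° counter-clockwise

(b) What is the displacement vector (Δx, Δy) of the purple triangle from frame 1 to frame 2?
(-1.4, 1.3)

The purple triangle was at (8.4, 5.4) in frame 1 and (7.0, 6.7) in frame 2.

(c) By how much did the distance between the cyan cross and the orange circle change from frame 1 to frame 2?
-1.6

Distance in frame 1: 5.7. Distance in frame 2: 4.1.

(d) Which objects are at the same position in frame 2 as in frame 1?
the green circle, the purple cross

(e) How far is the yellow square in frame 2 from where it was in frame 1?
1.9

The yellow square moved from (5.5, 3.3) to (7.3, 3.8), a distance of √(1.8² + 0.5²) ≈ 1.9.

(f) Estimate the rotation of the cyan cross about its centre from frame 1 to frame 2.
23° counter-clockwise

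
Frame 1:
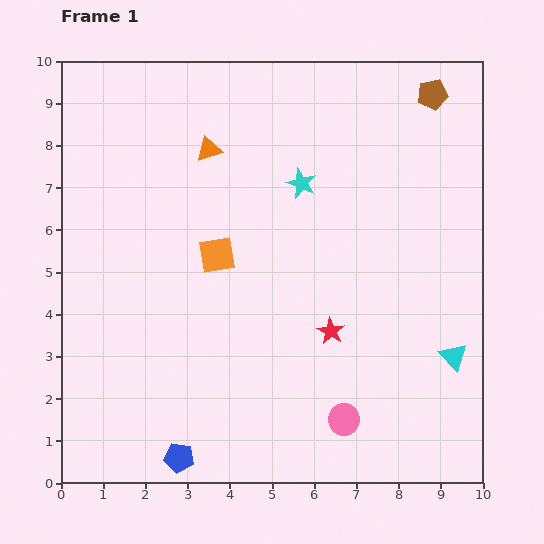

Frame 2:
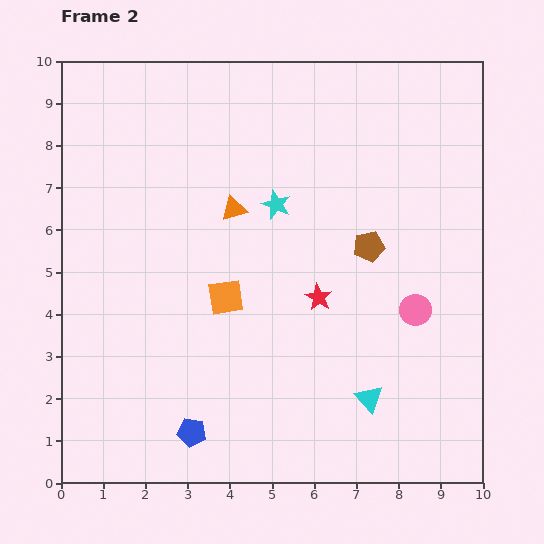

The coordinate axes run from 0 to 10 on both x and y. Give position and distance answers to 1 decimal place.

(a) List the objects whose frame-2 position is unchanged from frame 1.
none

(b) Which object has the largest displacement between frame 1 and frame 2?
the brown pentagon

(moved 3.9; next 3.1)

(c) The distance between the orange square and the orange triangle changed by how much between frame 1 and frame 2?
-0.4

Distance in frame 1: 2.5. Distance in frame 2: 2.1.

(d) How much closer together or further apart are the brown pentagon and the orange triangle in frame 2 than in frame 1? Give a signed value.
-2.2

Distance in frame 1: 5.5. Distance in frame 2: 3.3.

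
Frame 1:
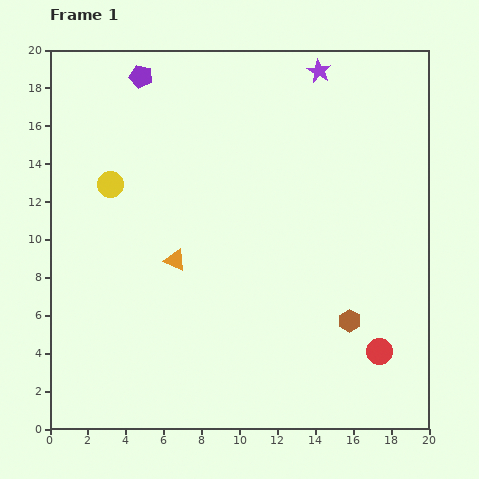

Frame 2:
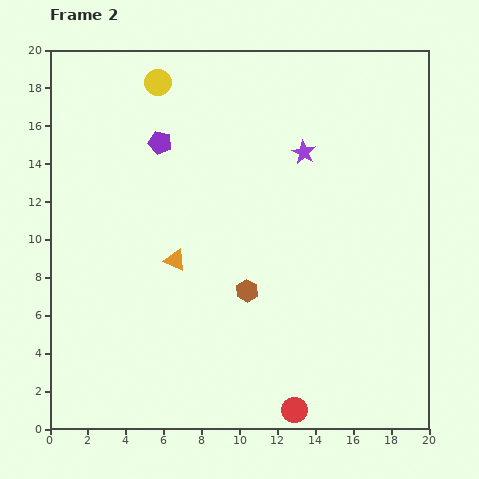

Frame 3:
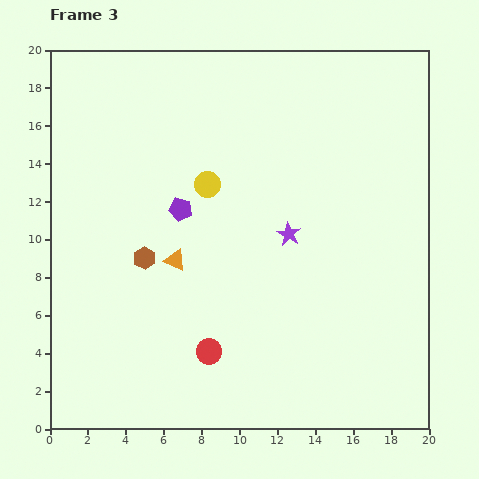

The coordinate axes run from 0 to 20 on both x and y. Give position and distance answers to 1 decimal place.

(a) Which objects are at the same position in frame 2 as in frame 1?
the orange triangle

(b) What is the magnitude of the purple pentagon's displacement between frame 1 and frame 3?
7.3

The purple pentagon moved from (4.8, 18.6) to (6.9, 11.6), a distance of √(2.1² + 7.0²) ≈ 7.3.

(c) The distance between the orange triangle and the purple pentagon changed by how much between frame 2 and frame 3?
-3.6

Distance in frame 2: 6.3. Distance in frame 3: 2.7.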